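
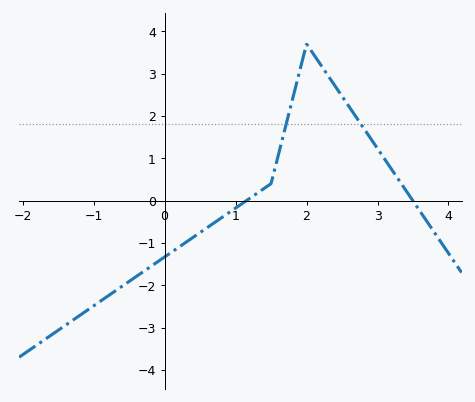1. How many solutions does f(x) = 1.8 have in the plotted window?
2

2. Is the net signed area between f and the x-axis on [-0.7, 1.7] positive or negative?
negative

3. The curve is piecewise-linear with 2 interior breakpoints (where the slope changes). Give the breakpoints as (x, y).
(1.5, 0.4); (2, 3.7)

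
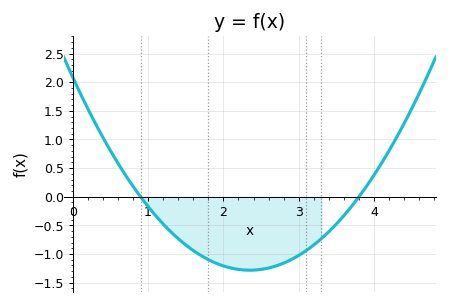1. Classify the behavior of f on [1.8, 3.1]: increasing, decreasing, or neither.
neither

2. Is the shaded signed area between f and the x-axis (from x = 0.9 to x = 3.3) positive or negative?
negative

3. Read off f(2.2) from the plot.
-1.27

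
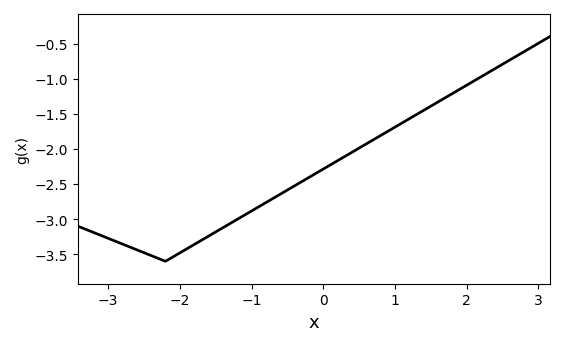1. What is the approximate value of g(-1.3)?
-3.05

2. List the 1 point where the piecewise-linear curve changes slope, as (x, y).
(-2.2, -3.6)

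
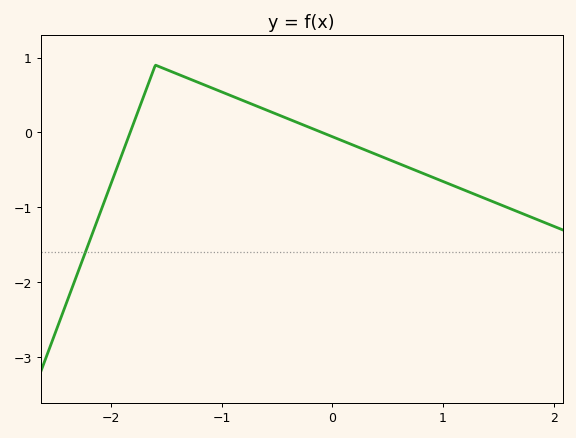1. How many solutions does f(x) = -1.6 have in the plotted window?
1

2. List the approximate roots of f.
-1.83, -0.095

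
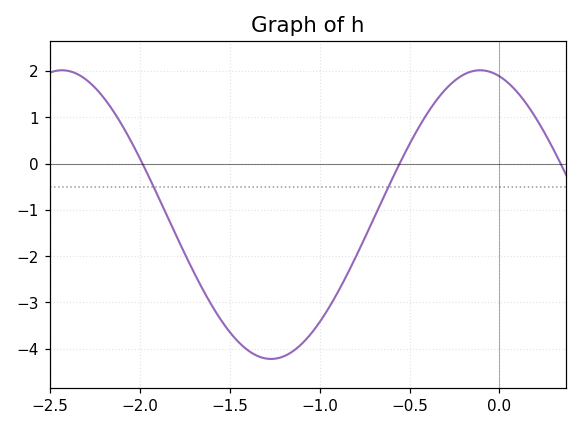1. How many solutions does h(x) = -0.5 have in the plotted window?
2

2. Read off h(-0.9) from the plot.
-2.8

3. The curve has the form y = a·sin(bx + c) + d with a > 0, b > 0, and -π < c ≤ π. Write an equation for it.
y = 3.12sin(2.7x + 1.9) - 1.1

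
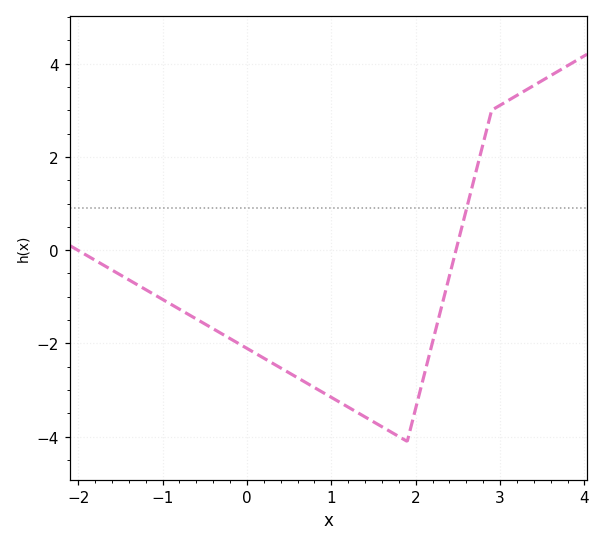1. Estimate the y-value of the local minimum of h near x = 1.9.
-4.1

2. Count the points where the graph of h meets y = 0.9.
1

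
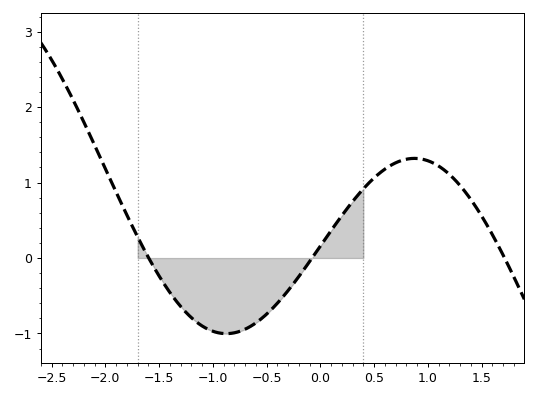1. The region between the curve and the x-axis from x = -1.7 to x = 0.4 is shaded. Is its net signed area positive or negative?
negative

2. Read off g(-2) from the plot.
1.18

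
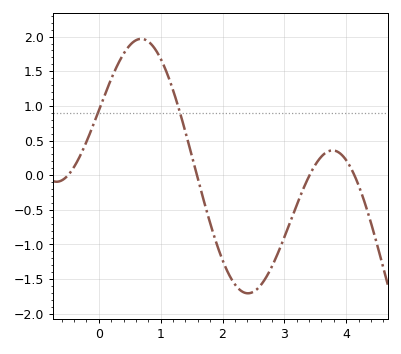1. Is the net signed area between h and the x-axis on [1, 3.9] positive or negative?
negative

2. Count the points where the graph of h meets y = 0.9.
2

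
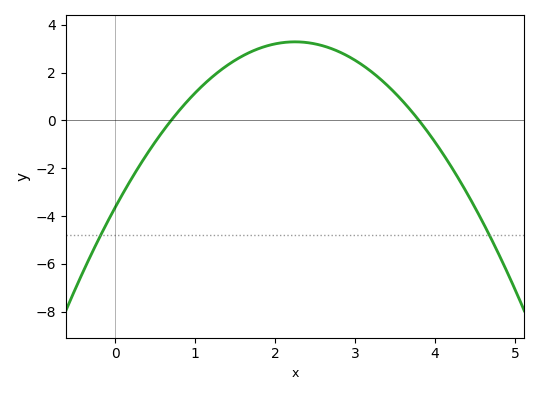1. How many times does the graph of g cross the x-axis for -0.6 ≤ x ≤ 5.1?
2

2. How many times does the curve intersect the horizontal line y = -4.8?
2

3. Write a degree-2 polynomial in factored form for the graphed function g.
y = -1.37(x - 0.7)(x - 3.8)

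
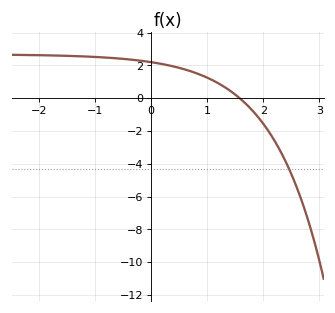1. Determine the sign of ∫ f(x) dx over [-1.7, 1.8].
positive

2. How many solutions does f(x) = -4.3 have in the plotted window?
1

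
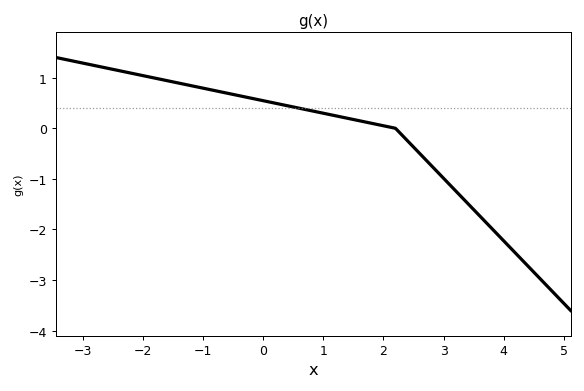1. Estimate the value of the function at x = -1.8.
0.991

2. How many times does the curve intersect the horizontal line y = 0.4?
1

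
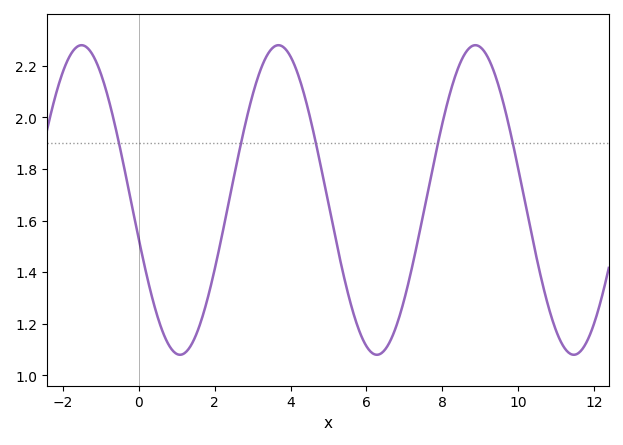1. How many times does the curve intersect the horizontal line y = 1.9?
5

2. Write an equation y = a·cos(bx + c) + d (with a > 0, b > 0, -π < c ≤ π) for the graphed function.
y = 0.6cos(1.21x + 1.83) + 1.68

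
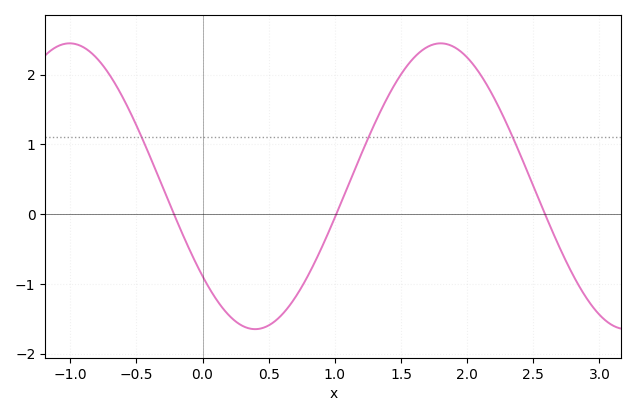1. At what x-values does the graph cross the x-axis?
-0.2, 1, 2.6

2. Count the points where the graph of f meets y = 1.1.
3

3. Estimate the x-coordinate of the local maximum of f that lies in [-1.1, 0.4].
-1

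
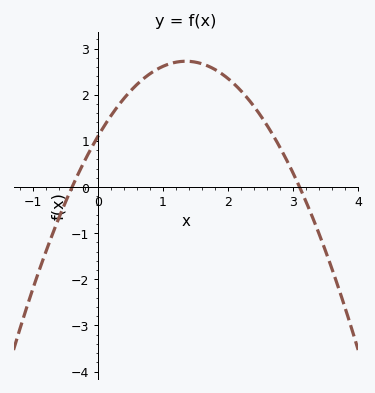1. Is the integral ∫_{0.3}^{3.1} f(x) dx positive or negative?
positive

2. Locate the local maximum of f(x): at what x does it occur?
1.4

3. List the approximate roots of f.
-0.4, 3.1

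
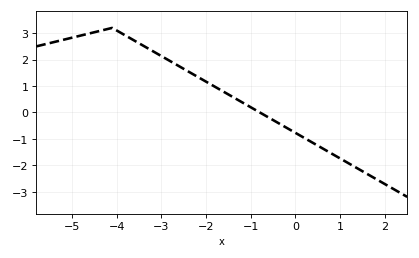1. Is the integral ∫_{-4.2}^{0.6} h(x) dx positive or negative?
positive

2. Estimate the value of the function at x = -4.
3.1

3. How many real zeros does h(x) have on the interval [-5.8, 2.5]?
1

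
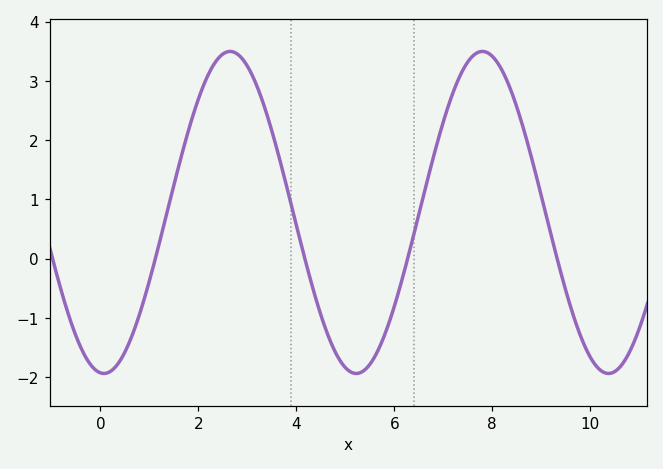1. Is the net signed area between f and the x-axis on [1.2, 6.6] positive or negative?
positive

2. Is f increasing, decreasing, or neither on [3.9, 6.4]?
neither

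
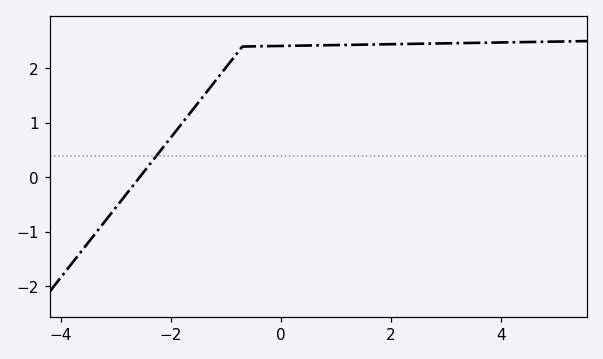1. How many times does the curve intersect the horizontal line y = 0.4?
1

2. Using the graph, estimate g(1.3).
2.43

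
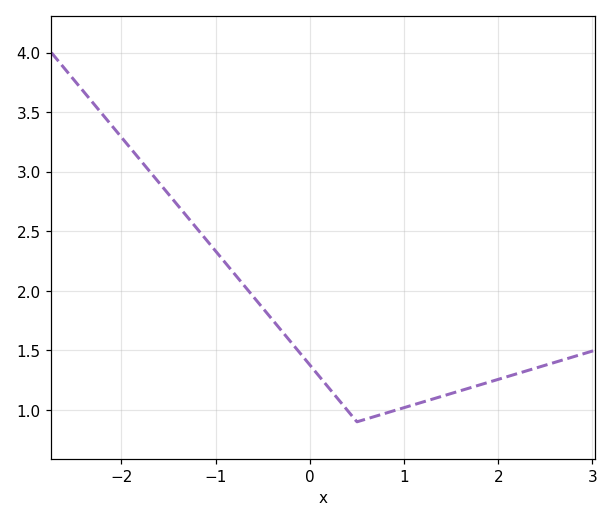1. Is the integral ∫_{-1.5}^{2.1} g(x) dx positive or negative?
positive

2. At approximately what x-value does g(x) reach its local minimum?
0.5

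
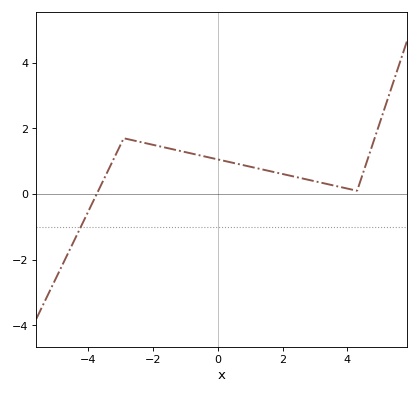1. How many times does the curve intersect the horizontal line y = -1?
1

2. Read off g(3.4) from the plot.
0.2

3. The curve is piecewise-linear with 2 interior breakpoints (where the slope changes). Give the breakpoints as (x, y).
(-2.9, 1.7); (4.3, 0.1)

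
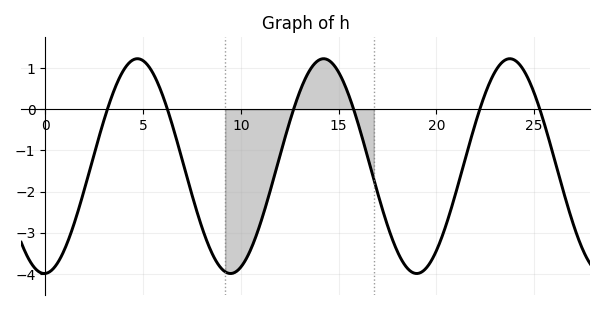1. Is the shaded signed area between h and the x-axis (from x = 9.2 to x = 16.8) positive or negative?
negative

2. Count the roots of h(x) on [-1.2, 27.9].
6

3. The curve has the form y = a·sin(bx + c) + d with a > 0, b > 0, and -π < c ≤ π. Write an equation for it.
y = 2.61sin(0.66x - 1.5) - 1.38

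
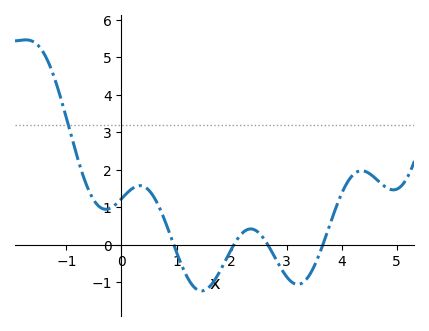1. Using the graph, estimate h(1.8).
-0.678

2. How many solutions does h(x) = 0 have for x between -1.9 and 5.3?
4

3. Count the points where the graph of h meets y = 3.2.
1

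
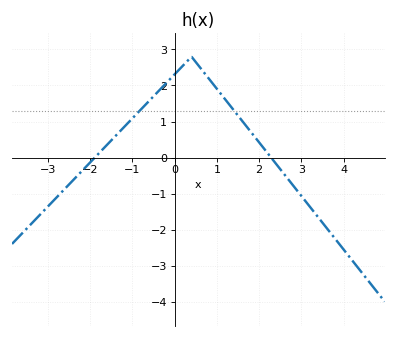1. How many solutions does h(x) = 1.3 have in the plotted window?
2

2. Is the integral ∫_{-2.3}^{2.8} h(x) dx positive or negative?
positive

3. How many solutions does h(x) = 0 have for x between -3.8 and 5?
2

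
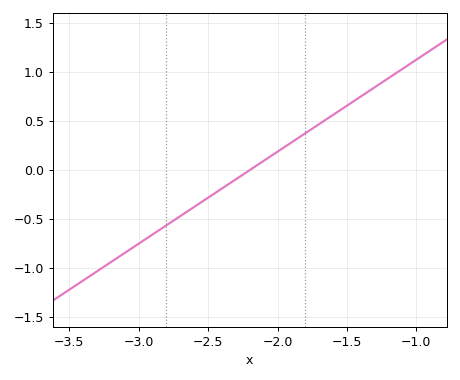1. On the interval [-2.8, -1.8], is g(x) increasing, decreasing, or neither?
increasing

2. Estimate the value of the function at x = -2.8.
-0.564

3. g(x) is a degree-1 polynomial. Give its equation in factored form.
y = 0.94(x + 2.2)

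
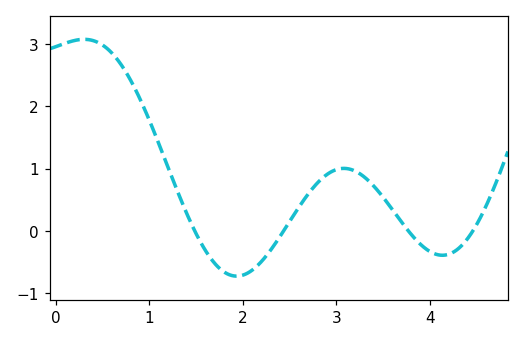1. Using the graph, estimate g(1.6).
-0.317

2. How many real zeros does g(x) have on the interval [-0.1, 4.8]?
4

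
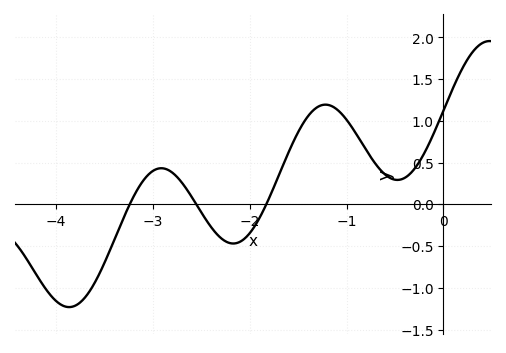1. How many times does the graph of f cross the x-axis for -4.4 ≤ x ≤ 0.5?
3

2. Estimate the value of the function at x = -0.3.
0.425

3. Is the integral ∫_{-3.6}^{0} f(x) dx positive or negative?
positive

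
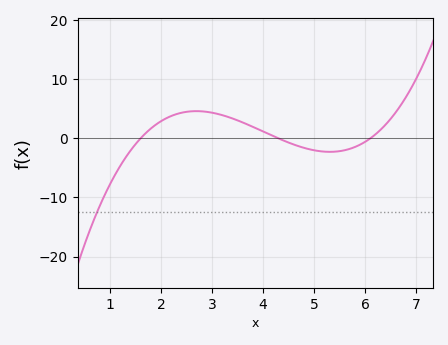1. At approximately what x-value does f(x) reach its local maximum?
2.7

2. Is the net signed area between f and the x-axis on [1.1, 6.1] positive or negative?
positive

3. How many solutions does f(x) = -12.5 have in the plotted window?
1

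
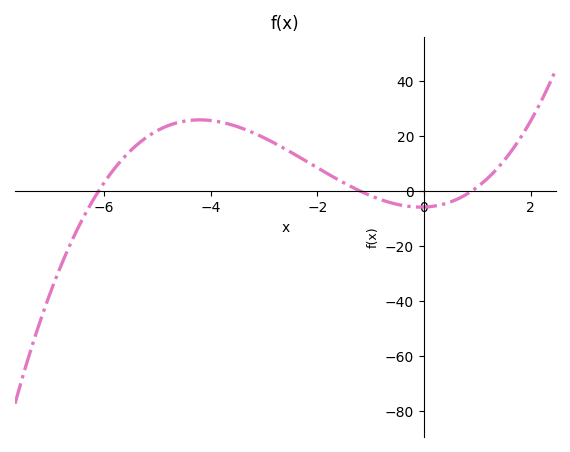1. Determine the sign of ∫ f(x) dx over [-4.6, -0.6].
positive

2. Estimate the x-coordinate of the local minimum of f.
0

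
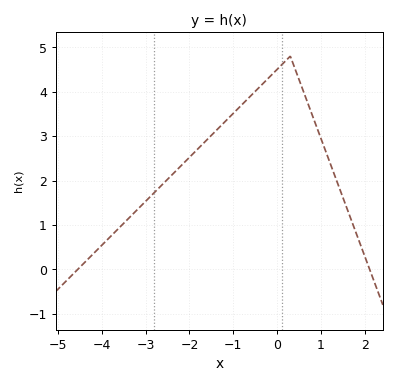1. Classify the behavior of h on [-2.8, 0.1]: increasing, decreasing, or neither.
increasing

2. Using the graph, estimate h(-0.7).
3.8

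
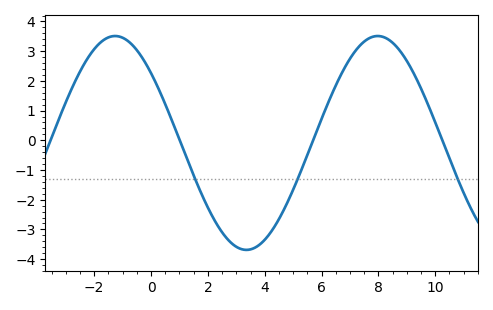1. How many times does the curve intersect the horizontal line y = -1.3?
3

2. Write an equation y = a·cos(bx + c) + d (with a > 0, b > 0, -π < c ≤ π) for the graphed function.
y = 3.6cos(0.68x + 0.86) - 0.09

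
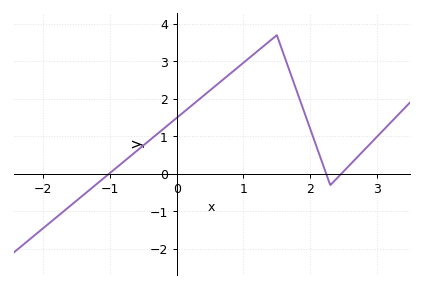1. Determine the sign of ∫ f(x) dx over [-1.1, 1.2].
positive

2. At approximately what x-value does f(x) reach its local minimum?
2.3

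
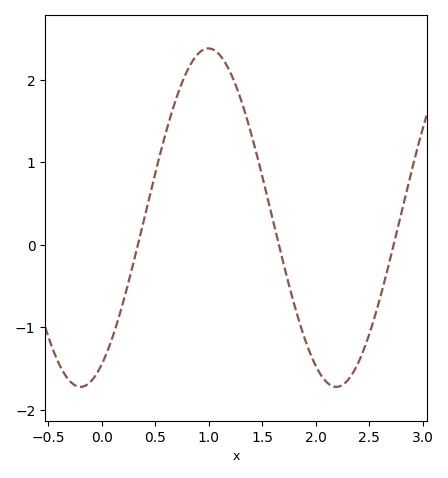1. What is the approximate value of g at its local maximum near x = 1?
2.38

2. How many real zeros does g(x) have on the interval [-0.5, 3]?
3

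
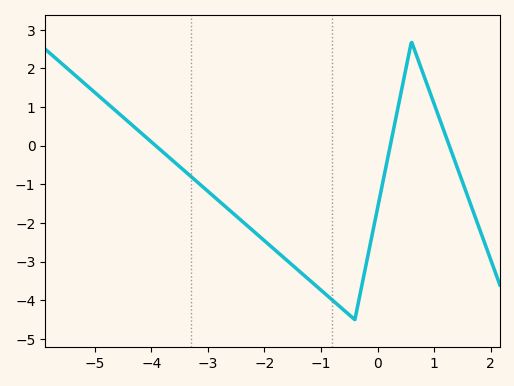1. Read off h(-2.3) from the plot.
-2.1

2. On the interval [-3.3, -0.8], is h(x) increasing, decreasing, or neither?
decreasing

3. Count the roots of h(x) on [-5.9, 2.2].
3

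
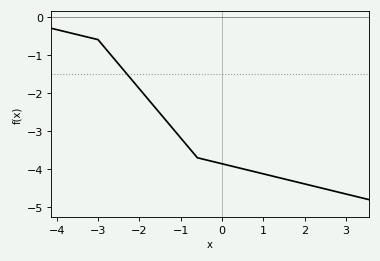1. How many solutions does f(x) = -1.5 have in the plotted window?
1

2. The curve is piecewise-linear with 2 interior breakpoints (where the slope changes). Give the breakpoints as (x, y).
(-3, -0.6); (-0.6, -3.7)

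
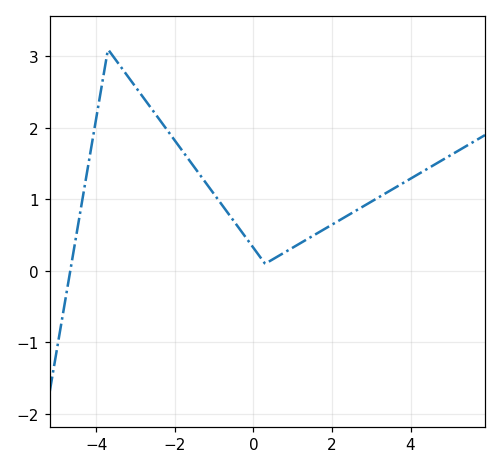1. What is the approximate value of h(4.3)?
1.39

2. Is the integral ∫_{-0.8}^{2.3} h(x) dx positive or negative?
positive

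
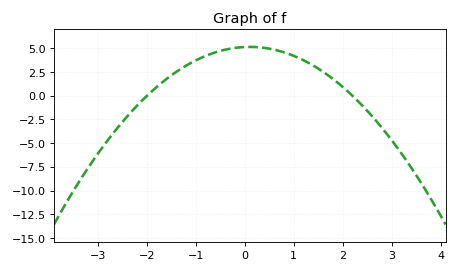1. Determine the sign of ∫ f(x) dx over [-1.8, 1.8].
positive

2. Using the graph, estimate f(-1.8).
1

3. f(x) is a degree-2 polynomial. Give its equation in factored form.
y = -1.17(x + 2)(x - 2.2)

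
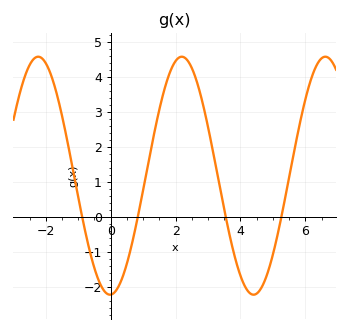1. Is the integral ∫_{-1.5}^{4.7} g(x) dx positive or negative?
positive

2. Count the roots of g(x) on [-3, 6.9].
4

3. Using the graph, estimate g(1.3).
2.19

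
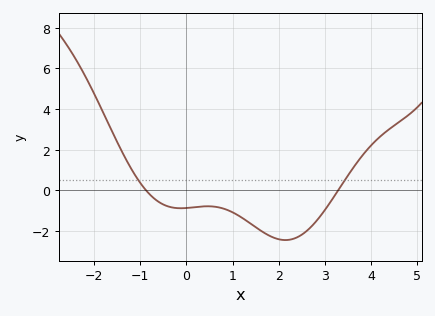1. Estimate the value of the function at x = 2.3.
-2.39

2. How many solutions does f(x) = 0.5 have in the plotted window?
2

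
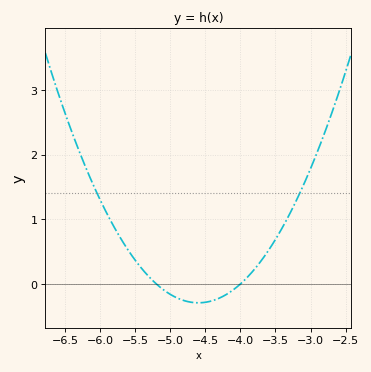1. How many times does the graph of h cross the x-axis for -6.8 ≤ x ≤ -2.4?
2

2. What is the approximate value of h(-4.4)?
-0.3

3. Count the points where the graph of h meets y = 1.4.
2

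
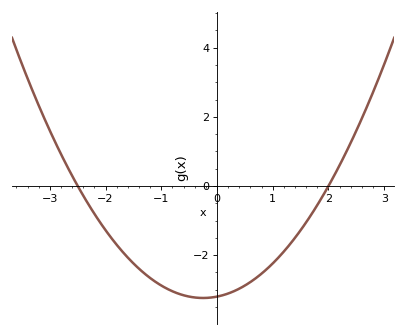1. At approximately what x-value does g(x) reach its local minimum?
-0.25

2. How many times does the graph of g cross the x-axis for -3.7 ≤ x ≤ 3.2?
2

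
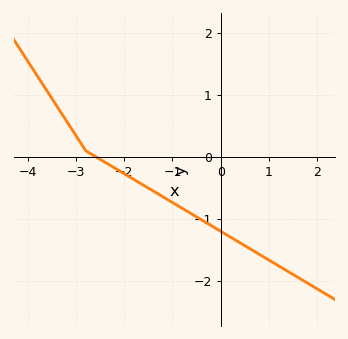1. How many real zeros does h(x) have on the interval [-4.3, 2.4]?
1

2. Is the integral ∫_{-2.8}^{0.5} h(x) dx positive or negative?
negative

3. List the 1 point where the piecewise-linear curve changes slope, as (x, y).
(-2.8, 0.1)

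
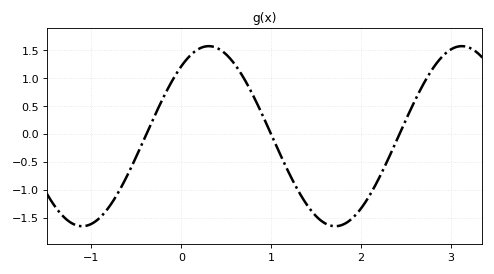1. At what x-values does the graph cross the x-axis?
-0.4, 1, 2.4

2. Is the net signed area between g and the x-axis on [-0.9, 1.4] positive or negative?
positive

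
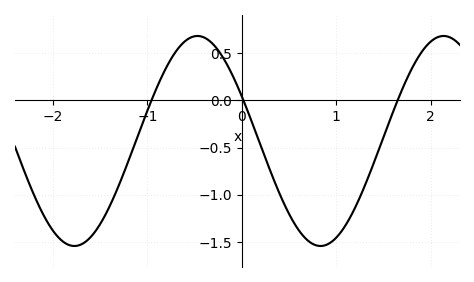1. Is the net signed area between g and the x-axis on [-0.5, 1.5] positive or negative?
negative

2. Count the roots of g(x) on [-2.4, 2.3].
3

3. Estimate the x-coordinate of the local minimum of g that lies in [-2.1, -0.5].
-1.77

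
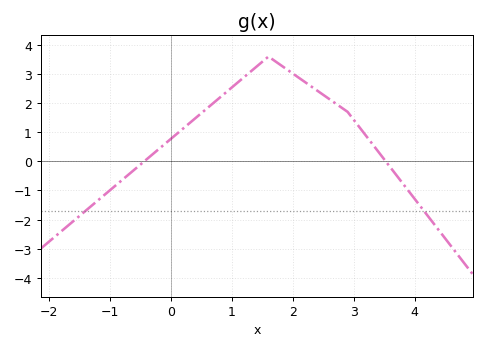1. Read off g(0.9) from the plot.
2.37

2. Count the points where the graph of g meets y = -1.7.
2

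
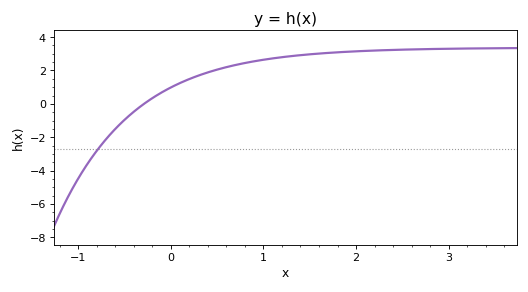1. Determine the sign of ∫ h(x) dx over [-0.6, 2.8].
positive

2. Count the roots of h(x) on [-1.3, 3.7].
1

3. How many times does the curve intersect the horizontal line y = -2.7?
1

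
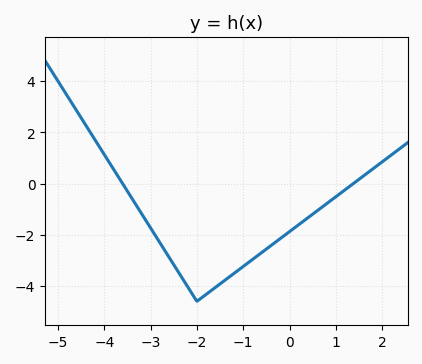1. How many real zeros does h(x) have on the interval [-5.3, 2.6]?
2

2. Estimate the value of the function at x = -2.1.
-4.31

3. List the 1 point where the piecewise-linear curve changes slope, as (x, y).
(-2, -4.6)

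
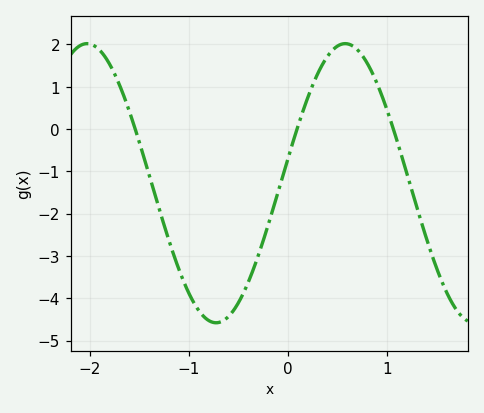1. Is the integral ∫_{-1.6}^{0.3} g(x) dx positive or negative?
negative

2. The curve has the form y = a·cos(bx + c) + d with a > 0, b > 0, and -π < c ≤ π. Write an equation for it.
y = 3.3cos(2.41x - 1.4) - 1.28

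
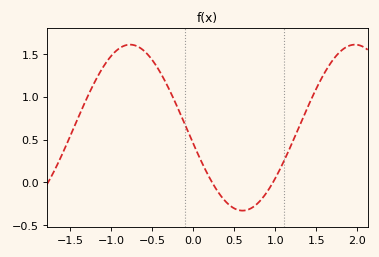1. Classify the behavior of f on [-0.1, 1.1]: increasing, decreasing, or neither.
neither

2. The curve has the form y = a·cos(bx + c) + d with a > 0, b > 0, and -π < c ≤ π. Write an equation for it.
y = 0.97cos(2.29x + 1.77) + 0.64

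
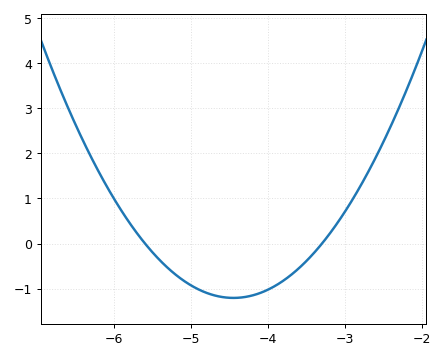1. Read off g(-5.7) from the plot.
0.2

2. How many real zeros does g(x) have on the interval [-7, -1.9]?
2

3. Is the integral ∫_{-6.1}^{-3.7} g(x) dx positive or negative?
negative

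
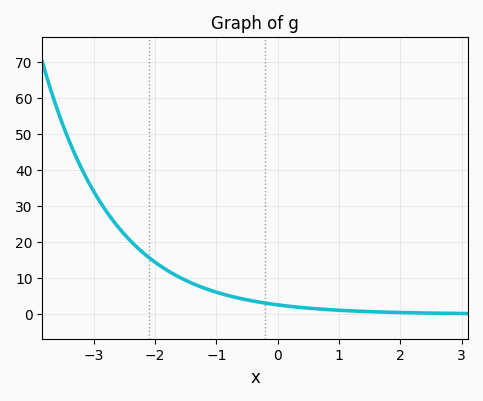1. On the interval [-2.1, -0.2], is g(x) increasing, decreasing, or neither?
decreasing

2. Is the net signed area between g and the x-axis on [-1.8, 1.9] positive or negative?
positive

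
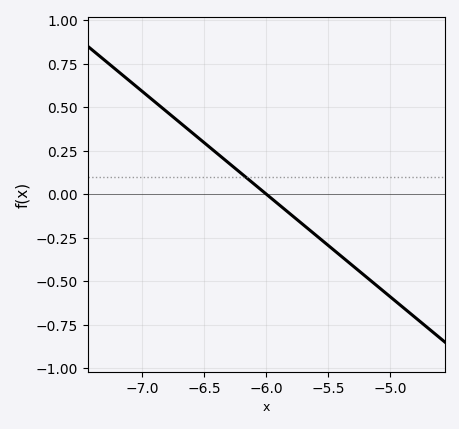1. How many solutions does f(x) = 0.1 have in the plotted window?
1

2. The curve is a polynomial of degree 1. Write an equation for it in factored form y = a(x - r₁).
y = -0.59(x + 6)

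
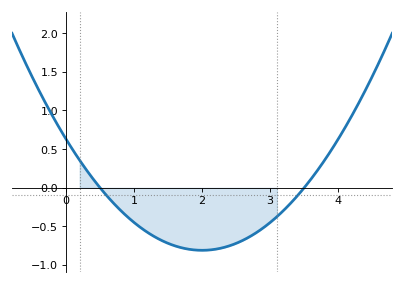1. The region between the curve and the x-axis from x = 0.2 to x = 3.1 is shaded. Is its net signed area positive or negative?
negative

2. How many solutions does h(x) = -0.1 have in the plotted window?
2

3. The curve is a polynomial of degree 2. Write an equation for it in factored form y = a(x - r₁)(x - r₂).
y = 0.36(x - 0.5)(x - 3.5)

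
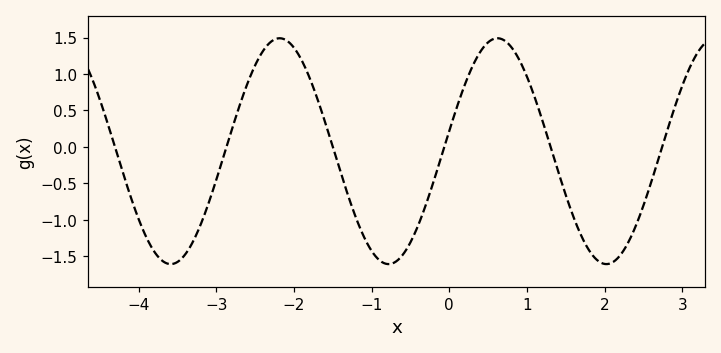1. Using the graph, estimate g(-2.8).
0.237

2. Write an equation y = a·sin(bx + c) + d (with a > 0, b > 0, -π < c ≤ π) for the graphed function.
y = 1.55sin(2.24x + 0.182) - 0.06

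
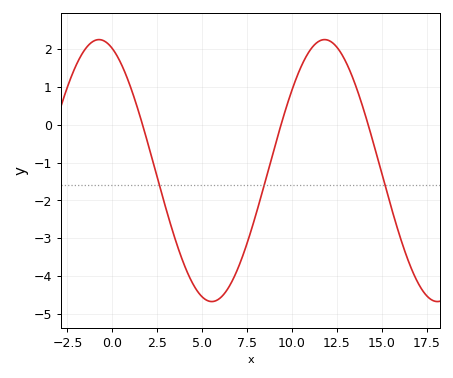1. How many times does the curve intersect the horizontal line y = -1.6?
3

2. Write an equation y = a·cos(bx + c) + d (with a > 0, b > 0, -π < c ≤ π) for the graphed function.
y = 3.46cos(0.5x + 0.372) - 1.21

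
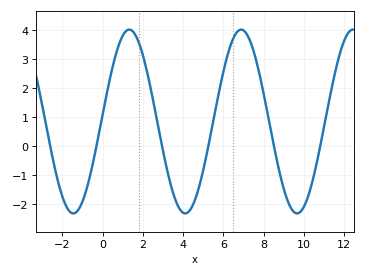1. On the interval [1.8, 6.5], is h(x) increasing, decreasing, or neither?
neither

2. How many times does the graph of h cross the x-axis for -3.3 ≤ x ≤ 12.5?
6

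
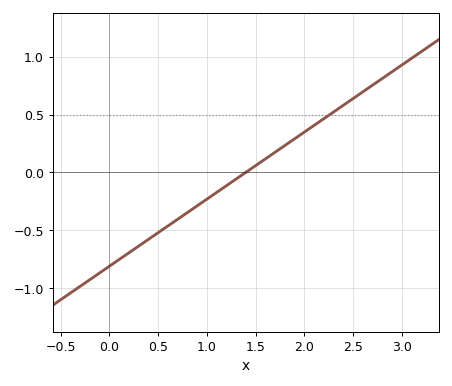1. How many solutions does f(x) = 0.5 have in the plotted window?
1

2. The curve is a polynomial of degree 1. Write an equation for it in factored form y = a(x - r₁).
y = 0.58(x - 1.4)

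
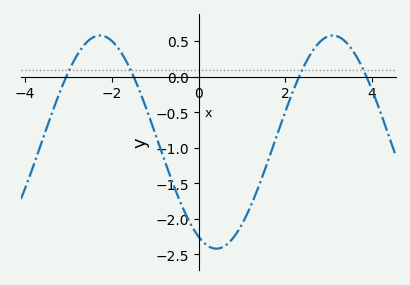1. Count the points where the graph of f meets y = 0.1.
4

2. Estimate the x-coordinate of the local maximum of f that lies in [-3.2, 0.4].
-2.2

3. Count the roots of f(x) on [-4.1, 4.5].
4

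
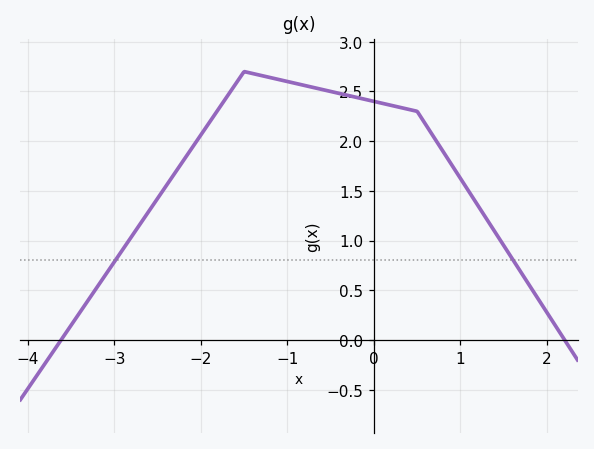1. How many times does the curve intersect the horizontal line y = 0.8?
2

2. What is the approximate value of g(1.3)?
1.2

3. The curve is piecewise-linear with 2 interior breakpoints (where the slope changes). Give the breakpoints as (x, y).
(-1.5, 2.7); (0.5, 2.3)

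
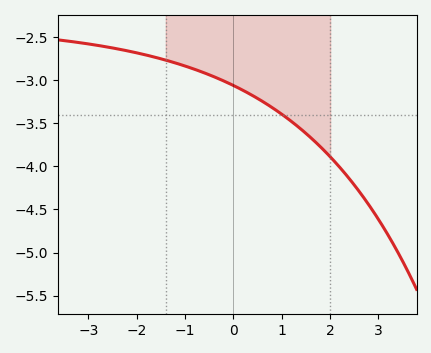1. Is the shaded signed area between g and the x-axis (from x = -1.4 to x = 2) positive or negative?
negative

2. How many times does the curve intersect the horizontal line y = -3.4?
1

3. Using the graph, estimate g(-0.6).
-2.91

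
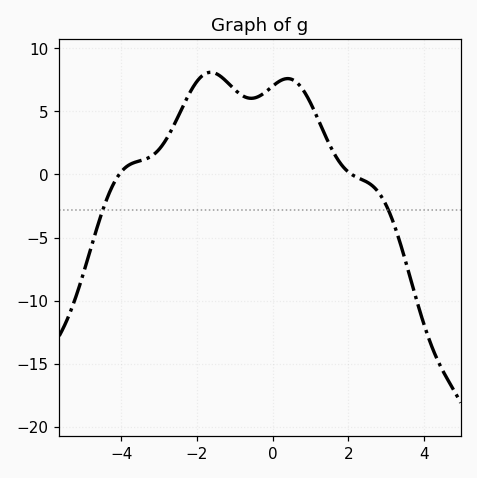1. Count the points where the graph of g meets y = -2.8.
2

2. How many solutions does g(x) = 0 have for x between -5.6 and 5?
2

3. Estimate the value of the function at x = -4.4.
-2.05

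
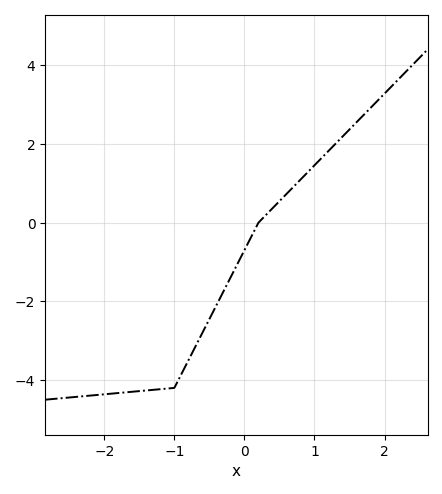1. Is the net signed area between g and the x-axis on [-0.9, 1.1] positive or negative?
negative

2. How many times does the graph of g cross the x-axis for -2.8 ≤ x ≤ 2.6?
1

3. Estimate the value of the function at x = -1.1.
-4.2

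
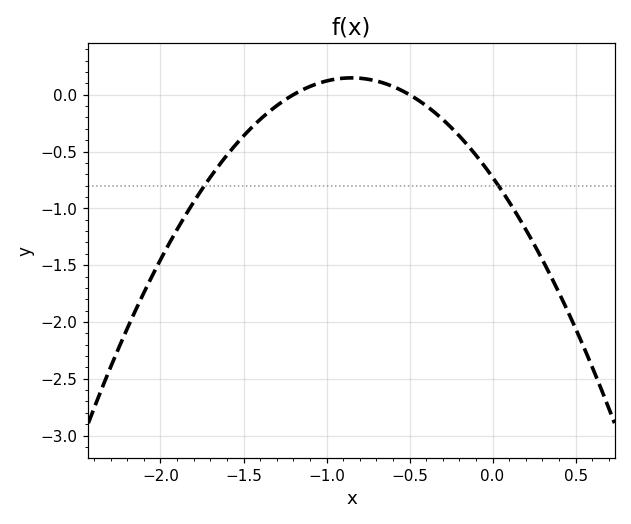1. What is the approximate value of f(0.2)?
-1.19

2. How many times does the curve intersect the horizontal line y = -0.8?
2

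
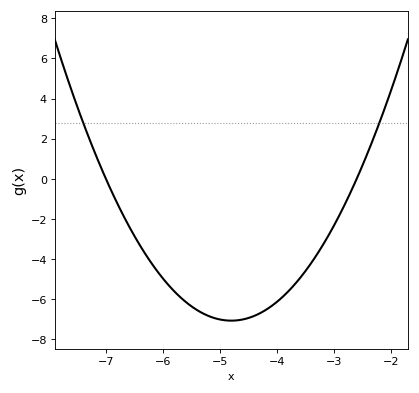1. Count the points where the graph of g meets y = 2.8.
2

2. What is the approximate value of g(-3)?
-2.34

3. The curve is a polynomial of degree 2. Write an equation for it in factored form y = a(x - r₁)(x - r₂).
y = 1.46(x + 7)(x + 2.6)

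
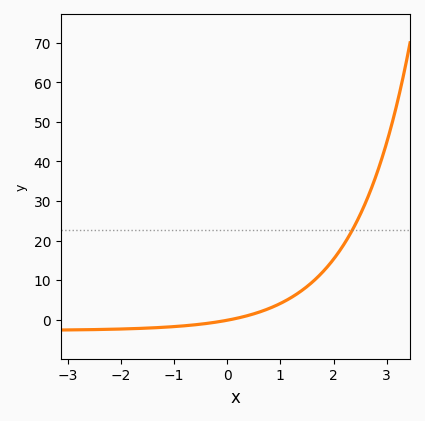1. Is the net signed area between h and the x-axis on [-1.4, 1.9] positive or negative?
positive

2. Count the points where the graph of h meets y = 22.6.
1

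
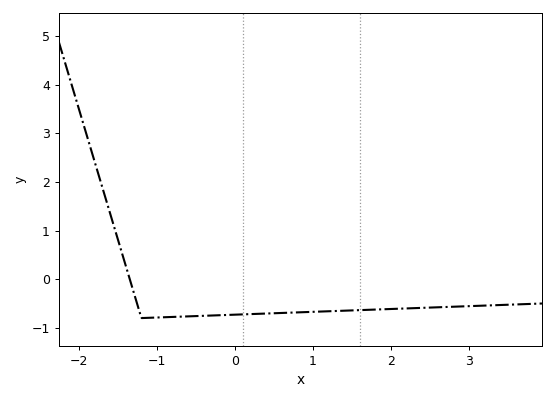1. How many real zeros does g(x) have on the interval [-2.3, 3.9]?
1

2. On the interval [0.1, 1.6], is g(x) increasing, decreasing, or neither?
increasing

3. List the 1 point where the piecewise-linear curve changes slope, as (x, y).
(-1.2, -0.8)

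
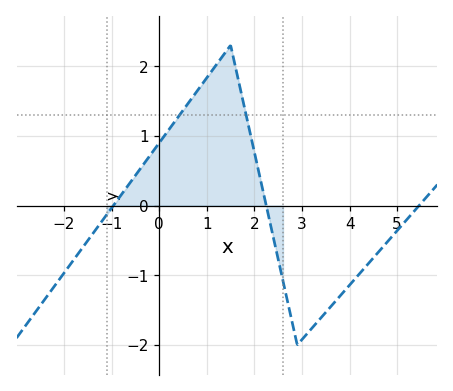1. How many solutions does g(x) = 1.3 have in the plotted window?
2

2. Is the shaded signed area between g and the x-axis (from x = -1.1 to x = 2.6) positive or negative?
positive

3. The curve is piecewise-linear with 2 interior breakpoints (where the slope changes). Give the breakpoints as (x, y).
(1.5, 2.3); (2.9, -2)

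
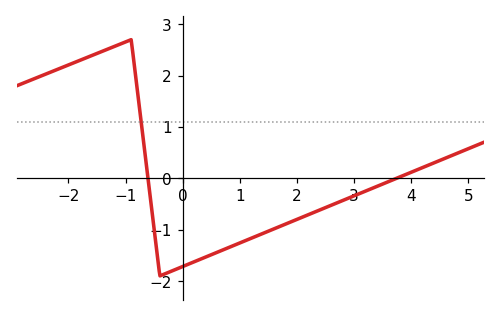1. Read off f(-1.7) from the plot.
2.34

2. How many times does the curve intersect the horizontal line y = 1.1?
1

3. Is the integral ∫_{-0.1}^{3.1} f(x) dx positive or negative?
negative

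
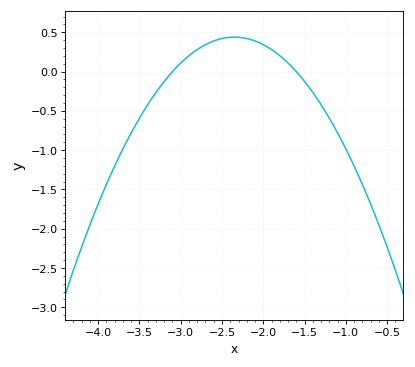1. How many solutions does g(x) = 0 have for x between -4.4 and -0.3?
2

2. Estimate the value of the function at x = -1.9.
0.281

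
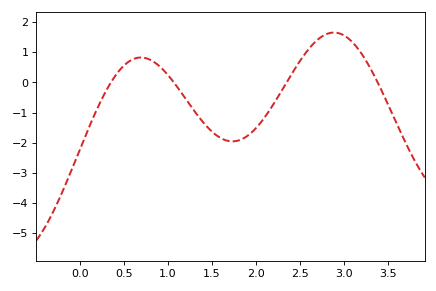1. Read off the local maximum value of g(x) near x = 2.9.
1.7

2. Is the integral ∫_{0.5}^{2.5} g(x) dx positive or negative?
negative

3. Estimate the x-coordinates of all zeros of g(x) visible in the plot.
0.4, 1.1, 2.4, 3.4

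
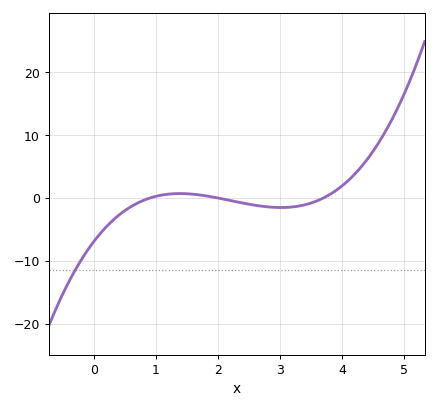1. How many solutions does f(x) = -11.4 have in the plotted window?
1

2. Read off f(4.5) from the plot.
7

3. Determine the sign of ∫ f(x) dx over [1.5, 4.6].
positive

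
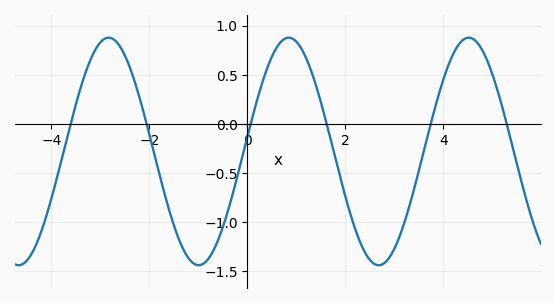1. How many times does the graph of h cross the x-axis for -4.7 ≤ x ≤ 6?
6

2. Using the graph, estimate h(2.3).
-1.2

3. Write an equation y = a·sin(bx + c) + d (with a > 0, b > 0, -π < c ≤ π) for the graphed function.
y = 1.16sin(1.71x + 0.13) - 0.28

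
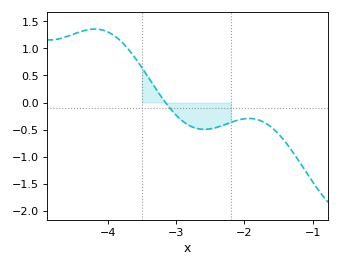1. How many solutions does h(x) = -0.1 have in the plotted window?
1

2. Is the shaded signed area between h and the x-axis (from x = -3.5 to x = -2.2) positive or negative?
negative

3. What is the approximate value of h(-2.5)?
-0.5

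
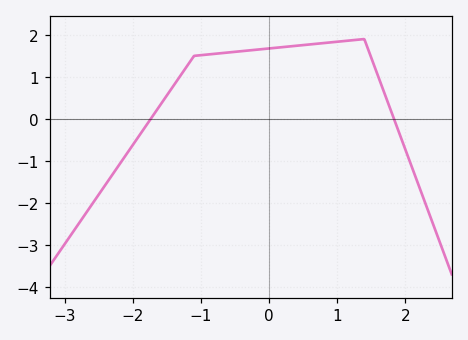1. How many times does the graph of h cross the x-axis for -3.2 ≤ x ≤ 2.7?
2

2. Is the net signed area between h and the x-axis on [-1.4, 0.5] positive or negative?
positive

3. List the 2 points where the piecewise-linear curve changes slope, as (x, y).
(-1.1, 1.5); (1.4, 1.9)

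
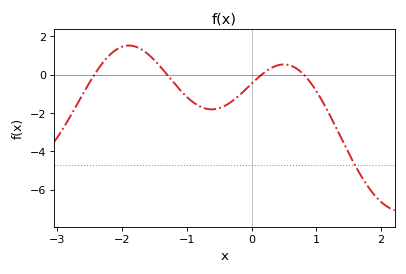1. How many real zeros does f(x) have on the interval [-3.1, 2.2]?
4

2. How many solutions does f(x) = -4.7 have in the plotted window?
1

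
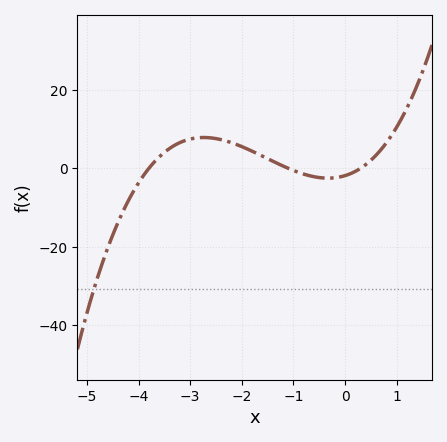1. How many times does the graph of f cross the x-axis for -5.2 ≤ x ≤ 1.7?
3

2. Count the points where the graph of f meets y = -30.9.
1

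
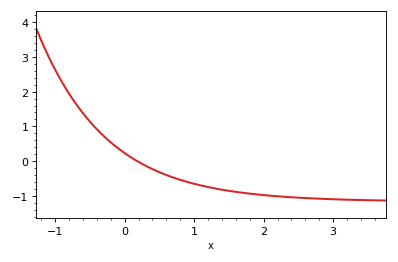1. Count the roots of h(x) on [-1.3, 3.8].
1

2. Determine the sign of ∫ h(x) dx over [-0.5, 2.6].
negative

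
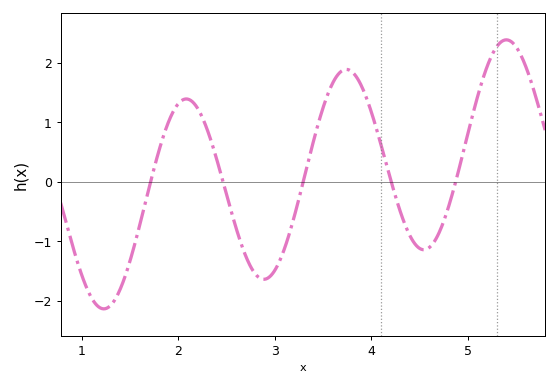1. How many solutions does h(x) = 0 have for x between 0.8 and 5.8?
5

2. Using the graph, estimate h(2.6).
-0.773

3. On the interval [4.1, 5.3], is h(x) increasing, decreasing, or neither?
neither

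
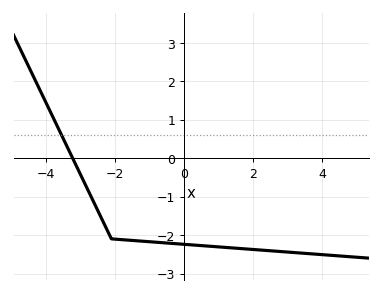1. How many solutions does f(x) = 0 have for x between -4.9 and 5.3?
1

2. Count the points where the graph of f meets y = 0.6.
1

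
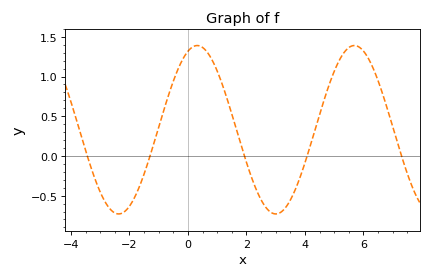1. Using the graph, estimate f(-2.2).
-0.7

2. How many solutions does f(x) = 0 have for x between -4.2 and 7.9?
5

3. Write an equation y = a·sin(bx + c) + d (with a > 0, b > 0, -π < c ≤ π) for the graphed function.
y = 1.06sin(1.2x + 1.2) + 0.33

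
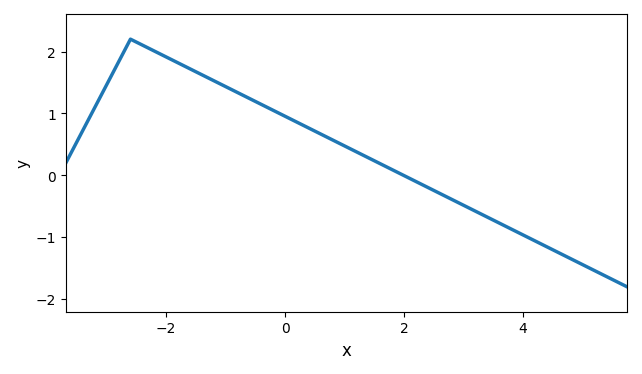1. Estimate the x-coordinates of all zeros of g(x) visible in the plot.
2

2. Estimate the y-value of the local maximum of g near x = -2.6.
2.2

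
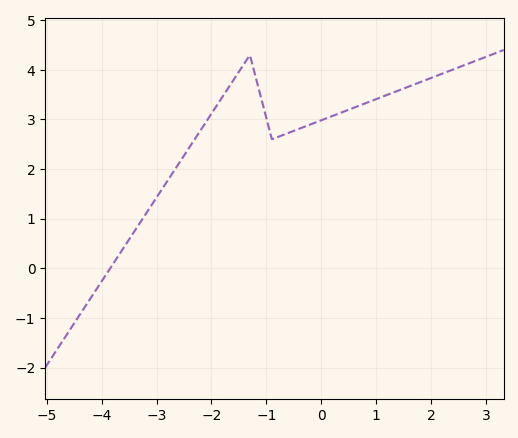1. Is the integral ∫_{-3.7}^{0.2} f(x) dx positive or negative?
positive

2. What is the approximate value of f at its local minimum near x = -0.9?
2.6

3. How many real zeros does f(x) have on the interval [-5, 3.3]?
1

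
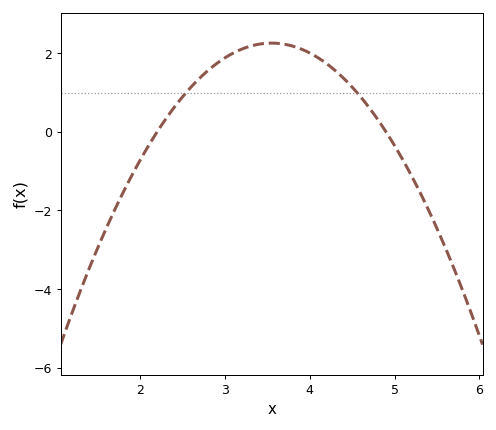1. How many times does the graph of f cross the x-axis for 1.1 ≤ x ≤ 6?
2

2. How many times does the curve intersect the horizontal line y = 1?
2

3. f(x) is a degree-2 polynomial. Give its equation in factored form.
y = -1.24(x - 2.2)(x - 4.9)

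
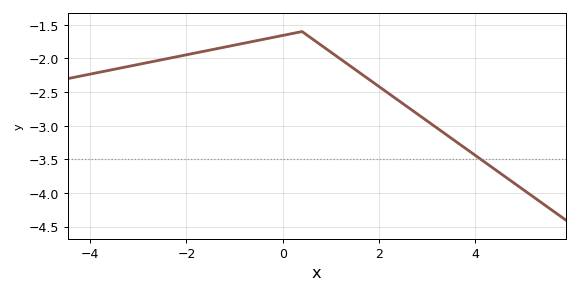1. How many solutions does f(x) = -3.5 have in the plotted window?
1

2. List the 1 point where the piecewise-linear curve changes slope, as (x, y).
(0.4, -1.6)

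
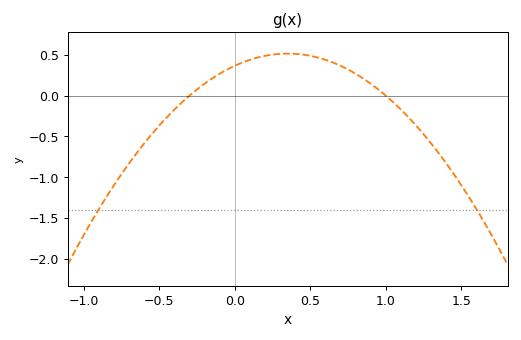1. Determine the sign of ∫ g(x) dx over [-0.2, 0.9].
positive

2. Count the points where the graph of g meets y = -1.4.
2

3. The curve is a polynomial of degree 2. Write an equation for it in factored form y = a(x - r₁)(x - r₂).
y = -1.22(x + 0.3)(x - 1)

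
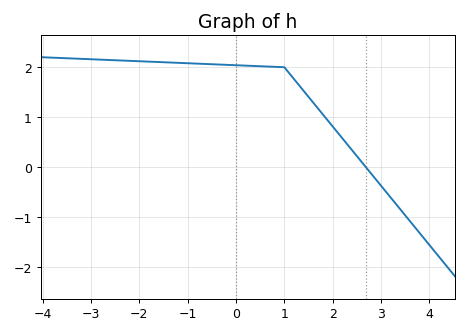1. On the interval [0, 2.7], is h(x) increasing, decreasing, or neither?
decreasing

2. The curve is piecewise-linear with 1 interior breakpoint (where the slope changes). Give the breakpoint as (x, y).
(1, 2)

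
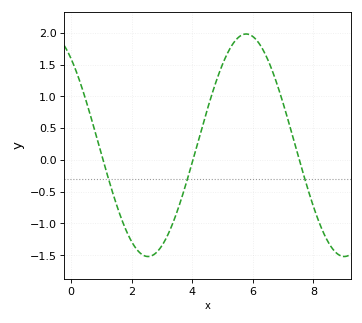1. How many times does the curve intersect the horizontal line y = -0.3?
3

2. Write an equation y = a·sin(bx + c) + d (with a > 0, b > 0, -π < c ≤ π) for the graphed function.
y = 1.75sin(0.97x + 2.25) + 0.23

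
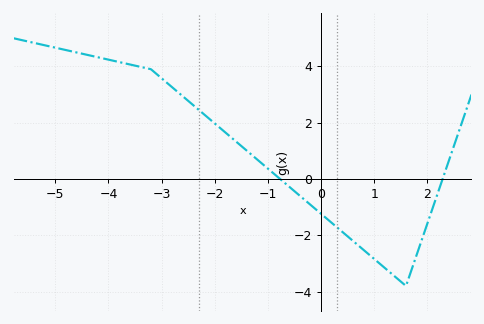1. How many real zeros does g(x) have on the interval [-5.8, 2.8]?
2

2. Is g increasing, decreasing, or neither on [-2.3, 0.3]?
decreasing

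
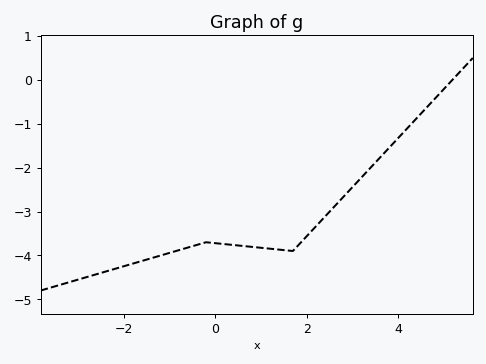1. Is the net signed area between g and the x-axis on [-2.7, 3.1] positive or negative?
negative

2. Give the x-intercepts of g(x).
5.19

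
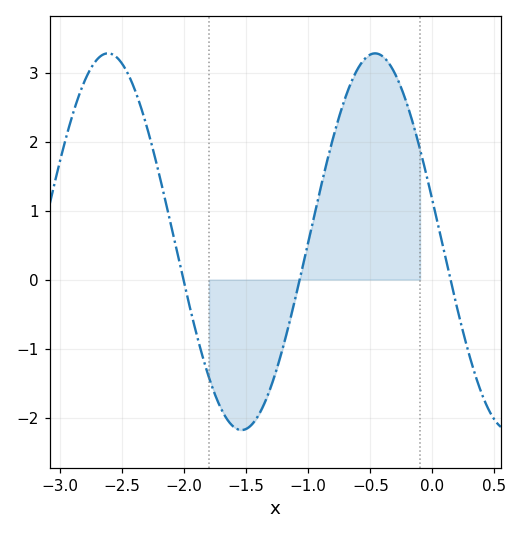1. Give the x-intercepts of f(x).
-2, -1.05, 0.15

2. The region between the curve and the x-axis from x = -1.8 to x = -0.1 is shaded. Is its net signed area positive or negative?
positive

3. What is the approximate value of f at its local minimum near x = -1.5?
-2.2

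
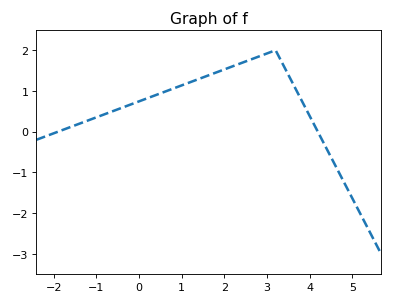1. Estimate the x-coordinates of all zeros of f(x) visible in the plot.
-1.9, 4.19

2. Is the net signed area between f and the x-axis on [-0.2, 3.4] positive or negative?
positive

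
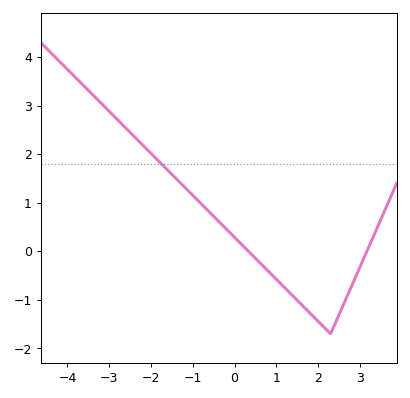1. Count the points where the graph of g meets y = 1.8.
1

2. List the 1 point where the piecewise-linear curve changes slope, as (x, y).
(2.3, -1.7)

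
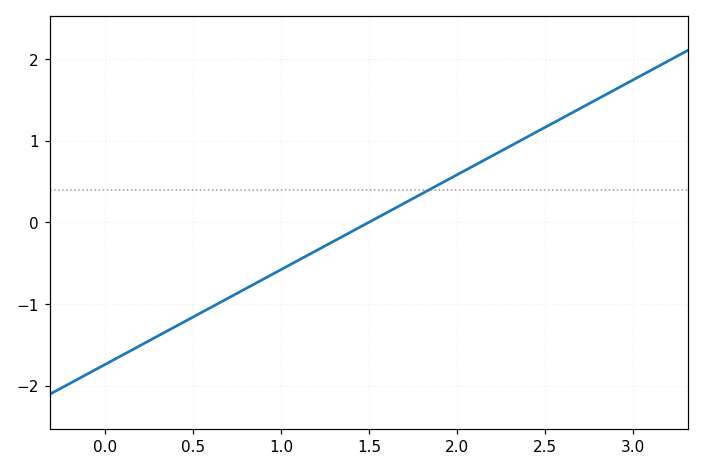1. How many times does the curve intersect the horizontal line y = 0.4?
1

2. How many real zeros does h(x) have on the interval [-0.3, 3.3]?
1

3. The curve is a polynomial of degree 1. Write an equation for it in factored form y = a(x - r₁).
y = 1.16(x - 1.5)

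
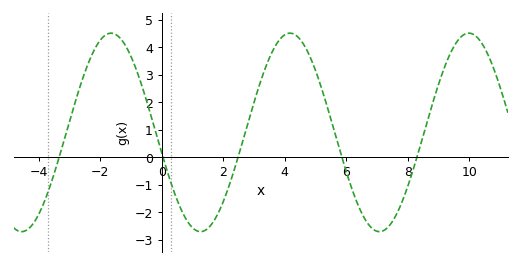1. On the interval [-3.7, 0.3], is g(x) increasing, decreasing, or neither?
neither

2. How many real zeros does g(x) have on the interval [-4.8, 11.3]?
5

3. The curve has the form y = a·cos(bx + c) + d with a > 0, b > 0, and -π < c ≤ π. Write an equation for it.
y = 3.61cos(1.08x + 1.78) + 0.91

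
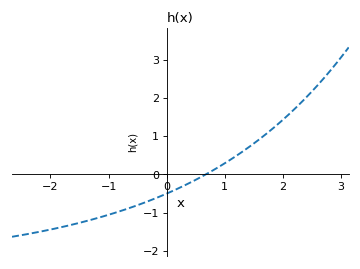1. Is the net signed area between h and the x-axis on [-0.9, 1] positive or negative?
negative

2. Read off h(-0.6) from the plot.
-0.9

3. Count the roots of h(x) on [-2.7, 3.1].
1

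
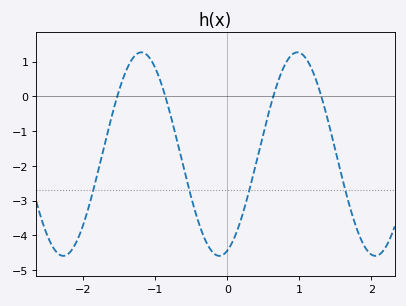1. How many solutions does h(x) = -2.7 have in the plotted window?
4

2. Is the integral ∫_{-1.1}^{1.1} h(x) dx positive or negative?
negative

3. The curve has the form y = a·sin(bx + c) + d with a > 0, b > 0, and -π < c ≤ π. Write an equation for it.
y = 2.93sin(2.9x - 1.25) - 1.66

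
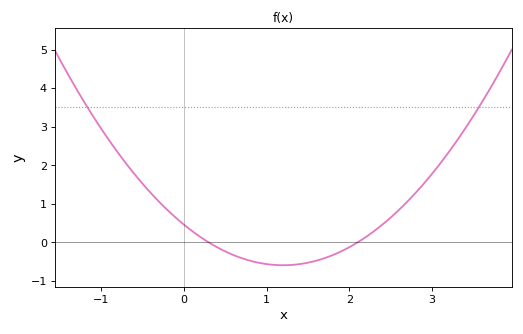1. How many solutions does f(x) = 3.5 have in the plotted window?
2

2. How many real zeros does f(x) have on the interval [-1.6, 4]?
2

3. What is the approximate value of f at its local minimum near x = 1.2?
-0.6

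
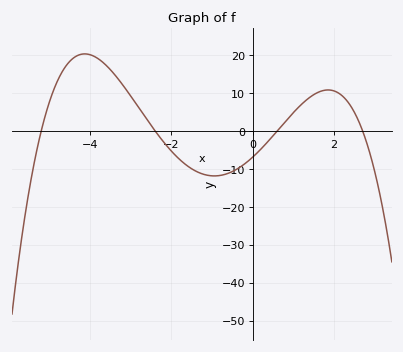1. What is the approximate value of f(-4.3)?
19.9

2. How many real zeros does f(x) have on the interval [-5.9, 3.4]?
4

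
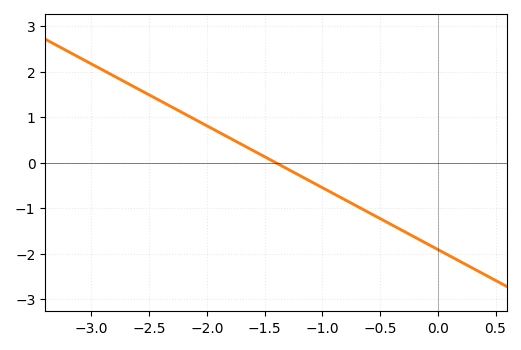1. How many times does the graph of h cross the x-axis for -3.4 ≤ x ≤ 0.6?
1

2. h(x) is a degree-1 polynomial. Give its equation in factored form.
y = -1.36(x + 1.4)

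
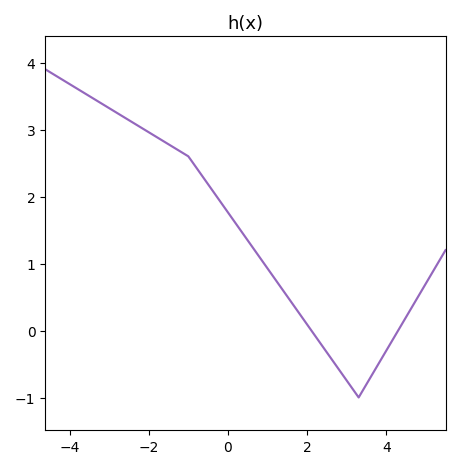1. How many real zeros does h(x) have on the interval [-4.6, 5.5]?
2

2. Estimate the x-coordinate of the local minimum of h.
3.3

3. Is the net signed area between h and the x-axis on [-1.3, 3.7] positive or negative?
positive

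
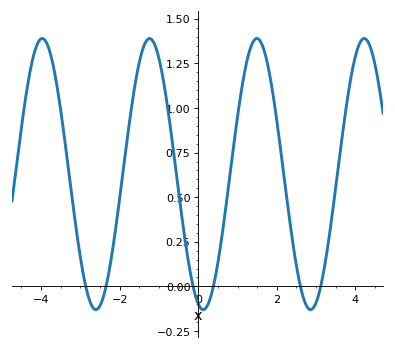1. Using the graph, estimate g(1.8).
1.2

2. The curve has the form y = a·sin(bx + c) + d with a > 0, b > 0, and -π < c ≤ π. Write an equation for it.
y = 0.76sin(2.3x - 1.9) + 0.63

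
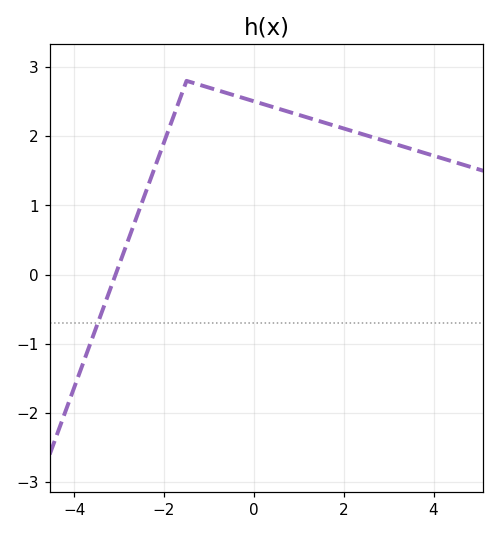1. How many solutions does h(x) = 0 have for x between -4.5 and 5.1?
1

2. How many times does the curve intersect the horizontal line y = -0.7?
1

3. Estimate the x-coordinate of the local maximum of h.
-1.6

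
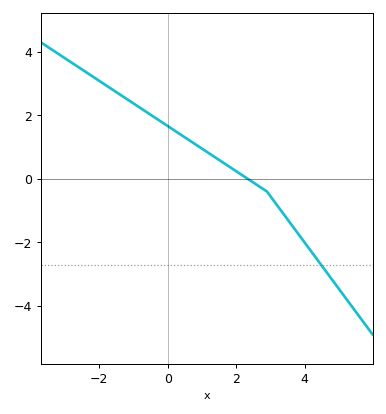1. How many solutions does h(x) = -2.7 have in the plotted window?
1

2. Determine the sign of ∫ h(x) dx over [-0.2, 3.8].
positive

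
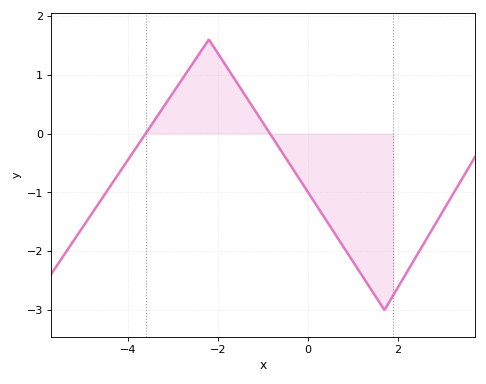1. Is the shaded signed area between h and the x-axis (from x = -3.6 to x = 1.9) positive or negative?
negative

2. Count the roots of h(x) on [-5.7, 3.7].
2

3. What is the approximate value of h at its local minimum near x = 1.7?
-3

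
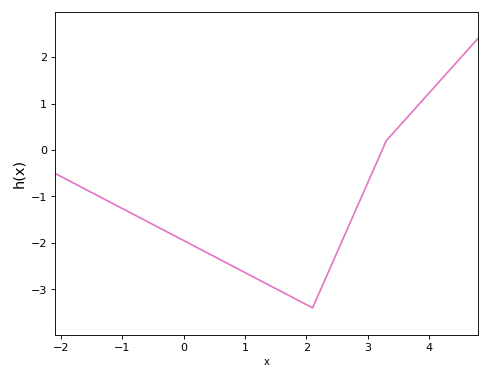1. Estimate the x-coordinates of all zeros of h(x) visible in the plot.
3.23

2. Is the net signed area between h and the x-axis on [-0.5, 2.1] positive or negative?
negative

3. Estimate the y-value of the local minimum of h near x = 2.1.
-3.4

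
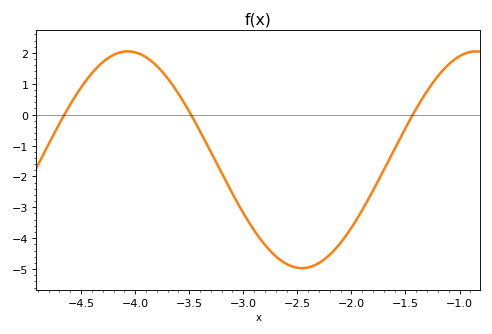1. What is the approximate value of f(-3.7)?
1.2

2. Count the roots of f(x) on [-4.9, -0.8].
3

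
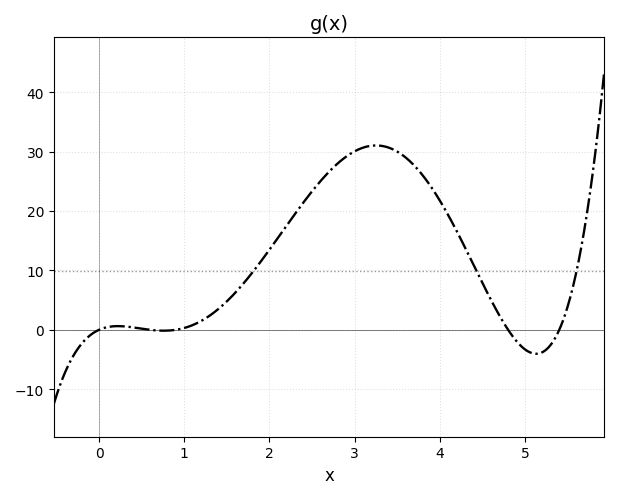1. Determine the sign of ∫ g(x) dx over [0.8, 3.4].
positive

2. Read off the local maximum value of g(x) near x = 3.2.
31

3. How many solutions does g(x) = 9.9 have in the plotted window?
3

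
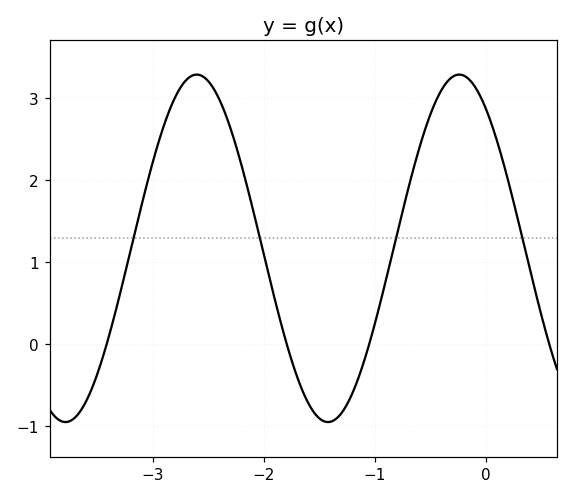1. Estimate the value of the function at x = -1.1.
-0.222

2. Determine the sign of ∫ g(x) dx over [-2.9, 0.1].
positive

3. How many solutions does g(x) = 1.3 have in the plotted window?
4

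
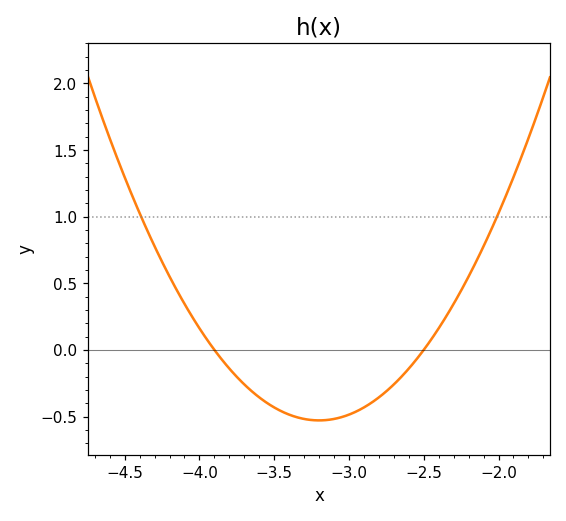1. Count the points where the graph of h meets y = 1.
2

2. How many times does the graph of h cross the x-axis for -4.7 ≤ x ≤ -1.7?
2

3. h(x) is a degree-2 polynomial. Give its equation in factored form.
y = 1.08(x + 3.9)(x + 2.5)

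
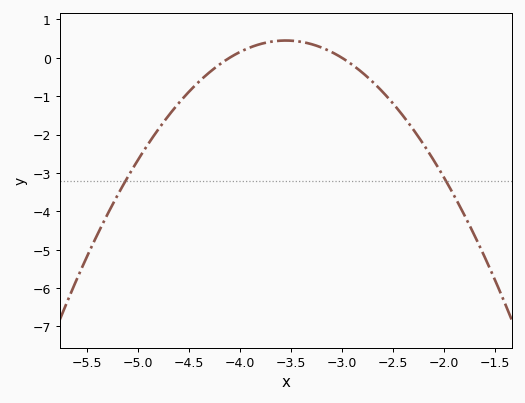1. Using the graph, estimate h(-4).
0.148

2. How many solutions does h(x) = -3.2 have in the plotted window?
2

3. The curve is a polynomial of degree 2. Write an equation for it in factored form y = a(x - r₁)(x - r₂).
y = -1.48(x + 4.1)(x + 3)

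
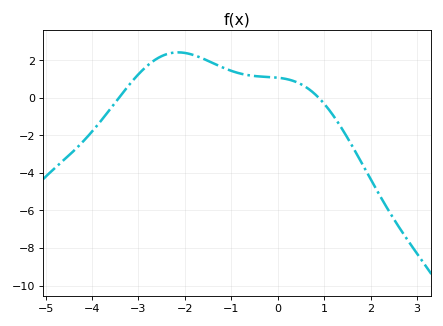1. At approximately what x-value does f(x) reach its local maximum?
-2.14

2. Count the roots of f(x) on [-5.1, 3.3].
2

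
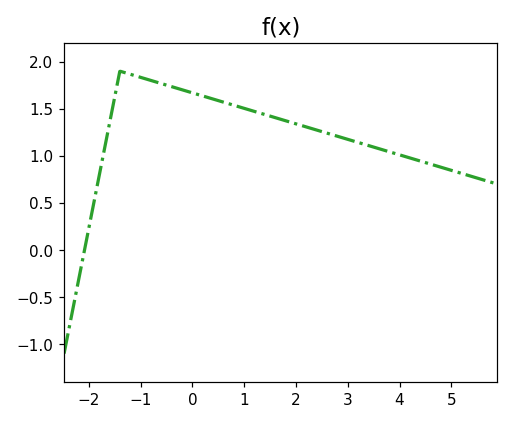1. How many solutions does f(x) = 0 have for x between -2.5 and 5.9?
1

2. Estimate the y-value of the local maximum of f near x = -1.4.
1.9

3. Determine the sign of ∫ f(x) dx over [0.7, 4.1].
positive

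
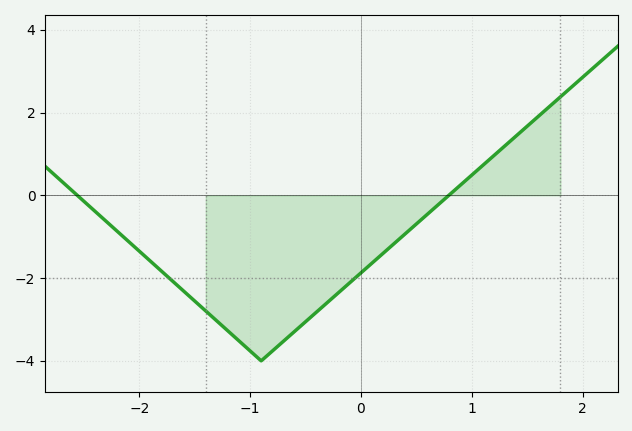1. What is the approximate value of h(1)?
0.4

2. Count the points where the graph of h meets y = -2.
2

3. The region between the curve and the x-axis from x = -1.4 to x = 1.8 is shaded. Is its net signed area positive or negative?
negative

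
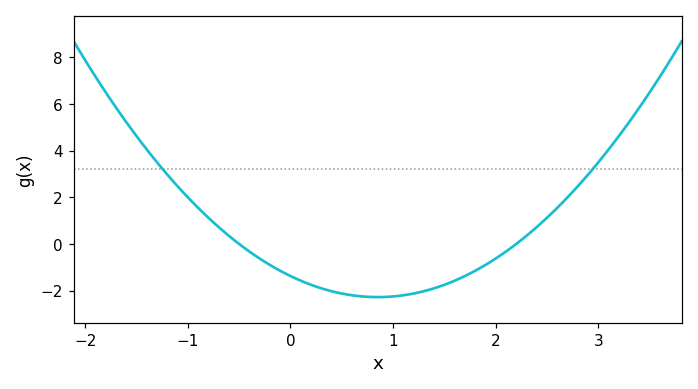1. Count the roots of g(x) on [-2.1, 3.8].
2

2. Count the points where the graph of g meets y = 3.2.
2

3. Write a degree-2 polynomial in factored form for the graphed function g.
y = 1.25(x + 0.5)(x - 2.2)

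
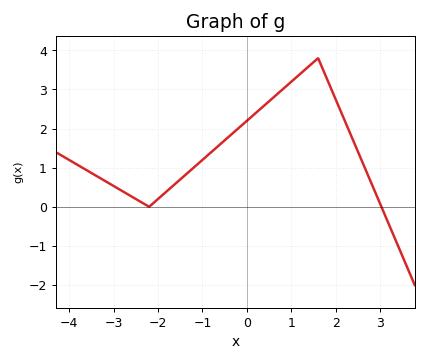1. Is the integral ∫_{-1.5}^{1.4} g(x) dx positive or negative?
positive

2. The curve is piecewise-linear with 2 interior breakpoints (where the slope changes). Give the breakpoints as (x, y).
(-2.2, 0); (1.6, 3.8)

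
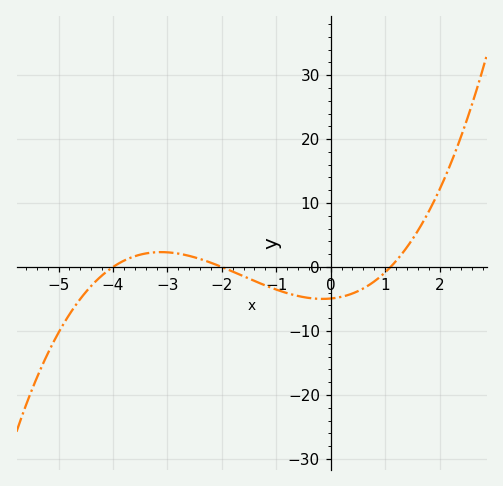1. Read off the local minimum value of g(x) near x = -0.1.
-4.99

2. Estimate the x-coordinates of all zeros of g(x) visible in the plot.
-4, -2, 1.1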